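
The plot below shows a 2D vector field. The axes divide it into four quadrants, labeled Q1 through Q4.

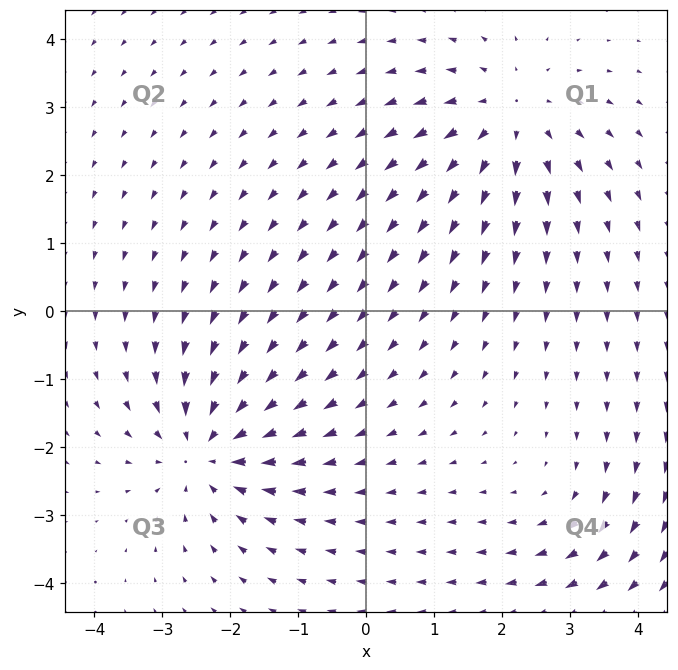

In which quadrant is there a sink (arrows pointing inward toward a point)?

Q3

The sink sits at approximately (-2.3, -2.0), which lies in quadrant Q3. The divergence there is about -5, negative as expected for a sink.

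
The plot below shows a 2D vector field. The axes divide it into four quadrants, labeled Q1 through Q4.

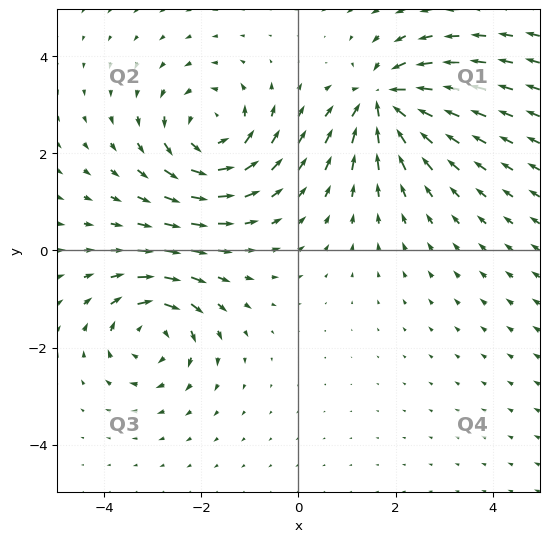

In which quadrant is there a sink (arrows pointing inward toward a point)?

Q1

The sink sits at approximately (1.7, 3.1), which lies in quadrant Q1. The divergence there is about -6, negative as expected for a sink.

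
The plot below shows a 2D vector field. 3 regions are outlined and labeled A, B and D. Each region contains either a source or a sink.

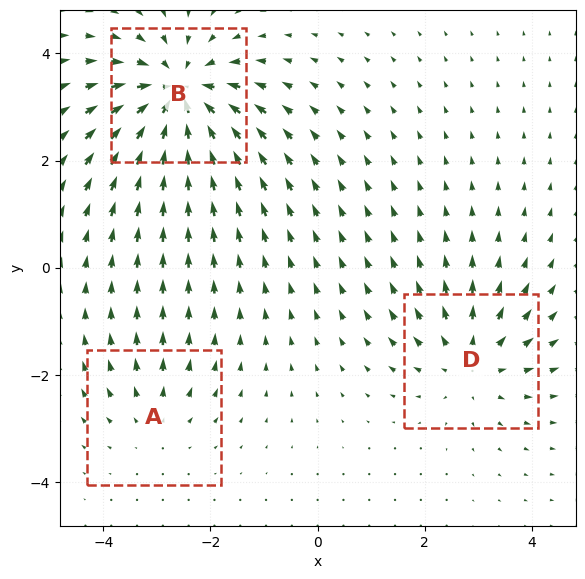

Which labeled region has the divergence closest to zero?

A

Divergence at each region's feature centre — A: about +2, B: about -5, D: about +3. Region A is closest to zero.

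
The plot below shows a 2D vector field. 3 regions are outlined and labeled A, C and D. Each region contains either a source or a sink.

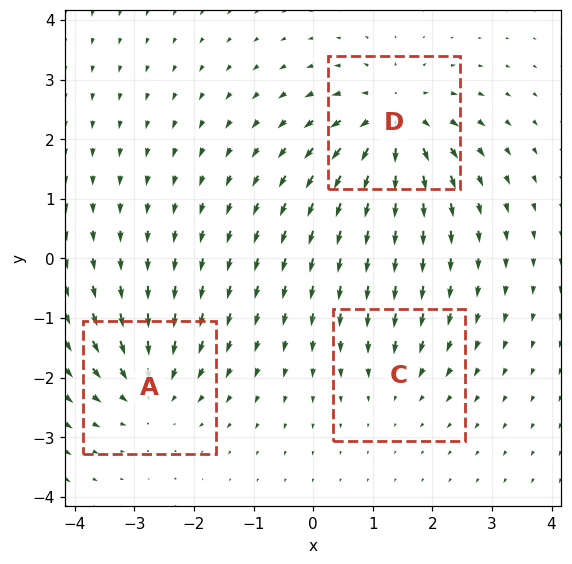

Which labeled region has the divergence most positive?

Divergence at each region's feature centre — A: about -4, C: about -2, D: about +5. Region D is most positive.

D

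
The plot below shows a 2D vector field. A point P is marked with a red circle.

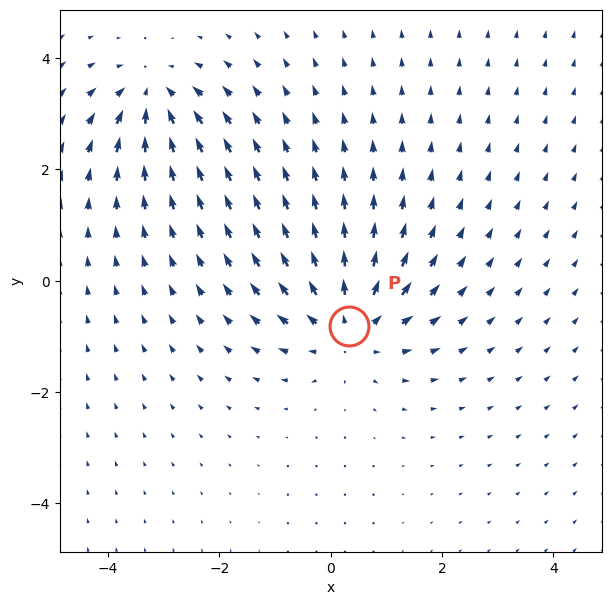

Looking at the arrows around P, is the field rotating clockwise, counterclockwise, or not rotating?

not rotating

Near P at (0.3, -0.8) the arrows show no circulation. The curl there is ≈0.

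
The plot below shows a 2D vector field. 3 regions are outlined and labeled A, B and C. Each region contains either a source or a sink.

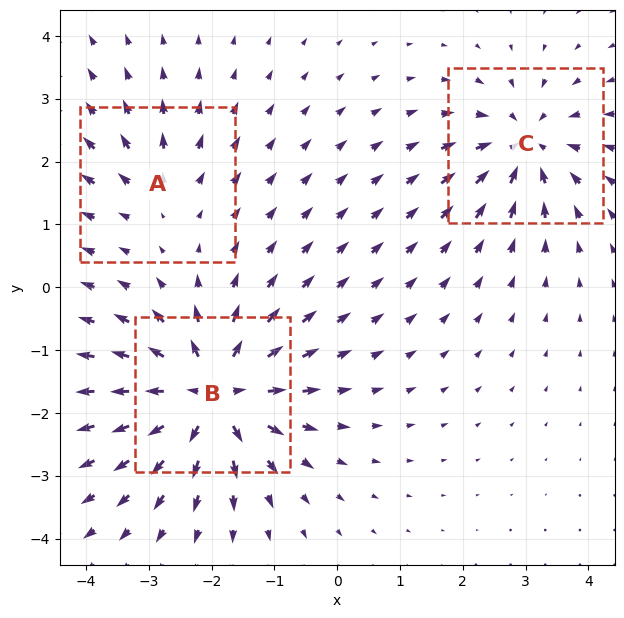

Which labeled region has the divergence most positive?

B

Divergence at each region's feature centre — A: about +2, B: about +6, C: about -4. Region B is most positive.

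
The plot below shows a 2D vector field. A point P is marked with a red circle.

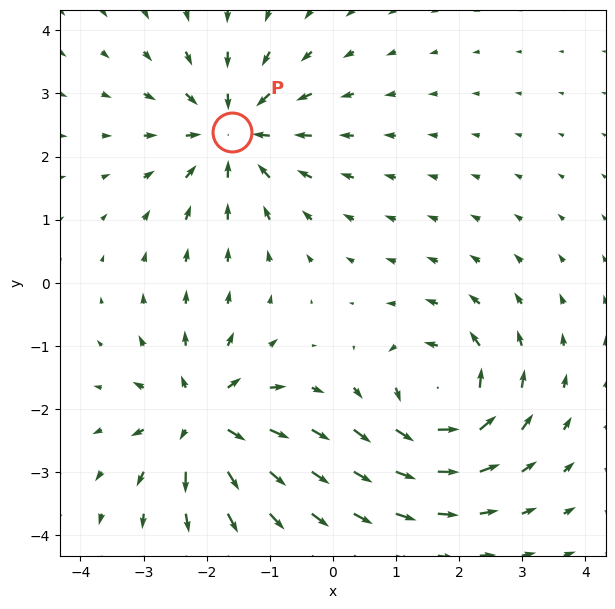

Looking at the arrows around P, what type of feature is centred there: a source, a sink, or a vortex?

sink

At P (-1.6, 2.4) the arrows converge inward. Divergence about -6, curl ≈0 — negative divergence with near-zero curl is a sink.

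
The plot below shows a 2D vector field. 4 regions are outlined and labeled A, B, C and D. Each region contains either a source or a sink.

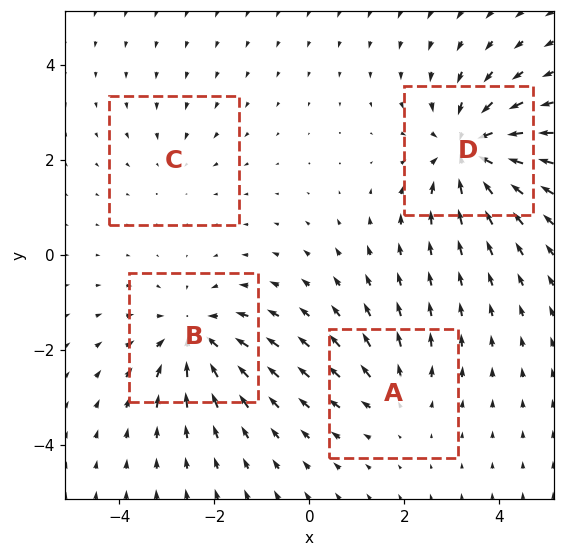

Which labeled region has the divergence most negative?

Divergence at each region's feature centre — A: about +3, B: about -5, C: about -2, D: about -6. Region D is most negative.

D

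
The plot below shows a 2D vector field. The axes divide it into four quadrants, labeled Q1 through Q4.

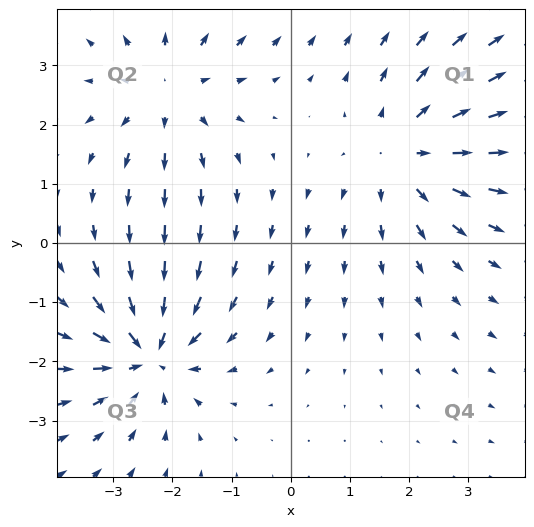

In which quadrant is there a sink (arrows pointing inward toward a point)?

The sink sits at approximately (-2.4, -1.9), which lies in quadrant Q3. The divergence there is about -4, negative as expected for a sink.

Q3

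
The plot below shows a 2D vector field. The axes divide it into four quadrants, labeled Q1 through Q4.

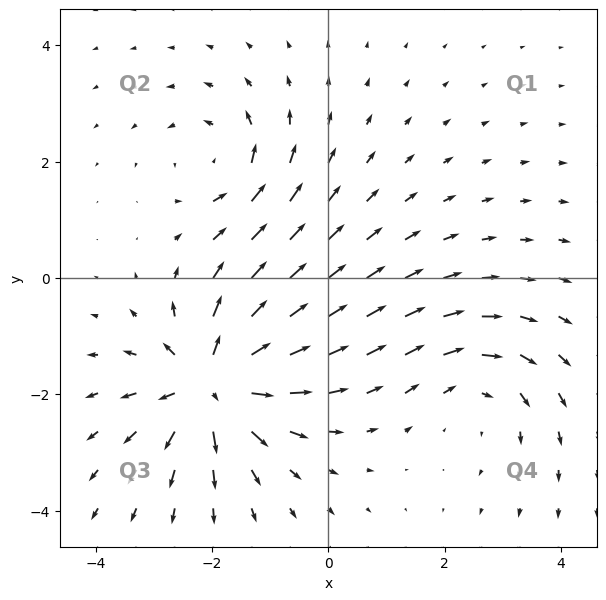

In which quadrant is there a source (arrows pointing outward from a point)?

Q3

The source sits at approximately (-2.0, -1.8), which lies in quadrant Q3. The divergence there is about +6, positive as expected for a source.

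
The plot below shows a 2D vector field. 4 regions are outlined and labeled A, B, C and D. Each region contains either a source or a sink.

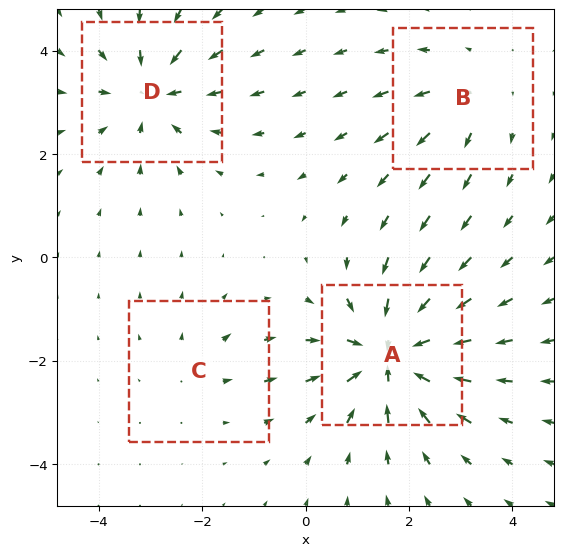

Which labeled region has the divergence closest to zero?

C

Divergence at each region's feature centre — A: about -7, B: about +3, C: about +2, D: about -5. Region C is closest to zero.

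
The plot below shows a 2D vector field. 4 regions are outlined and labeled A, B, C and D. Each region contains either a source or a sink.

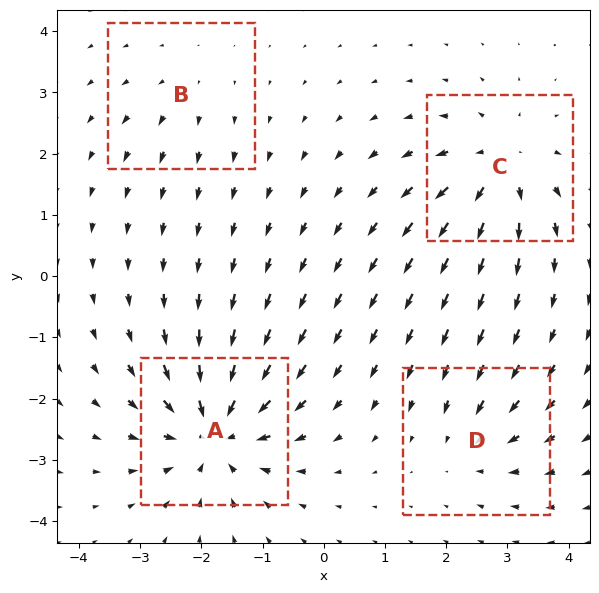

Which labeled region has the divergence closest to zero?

B

Divergence at each region's feature centre — A: about -7, B: about +2, C: about +6, D: about -4. Region B is closest to zero.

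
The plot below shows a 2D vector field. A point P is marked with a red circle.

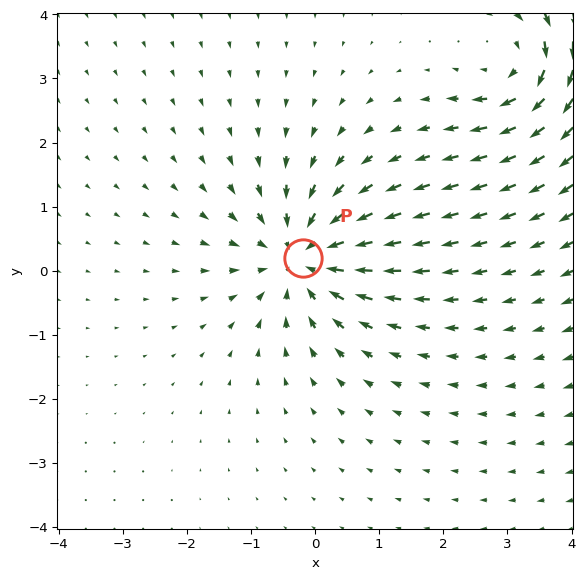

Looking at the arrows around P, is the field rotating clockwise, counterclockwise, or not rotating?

Near P at (-0.2, 0.2) the arrows show no circulation. The curl there is ≈0.

not rotating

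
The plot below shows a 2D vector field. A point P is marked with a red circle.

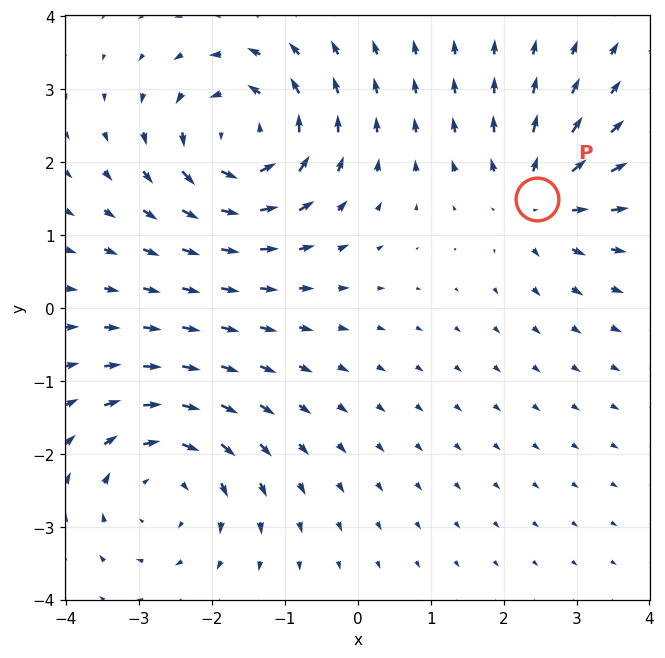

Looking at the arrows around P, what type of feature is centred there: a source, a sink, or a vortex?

source

At P (2.5, 1.5) the arrows spread outward. Divergence about +4, curl ≈0 — positive divergence with near-zero curl is a source.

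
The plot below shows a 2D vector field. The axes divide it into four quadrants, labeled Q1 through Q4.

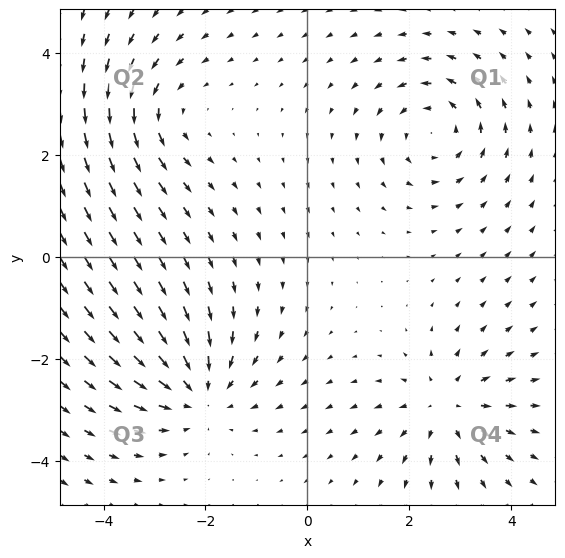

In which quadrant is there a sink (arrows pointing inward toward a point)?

Q3

The sink sits at approximately (-2.1, -2.6), which lies in quadrant Q3. The divergence there is about -4, negative as expected for a sink.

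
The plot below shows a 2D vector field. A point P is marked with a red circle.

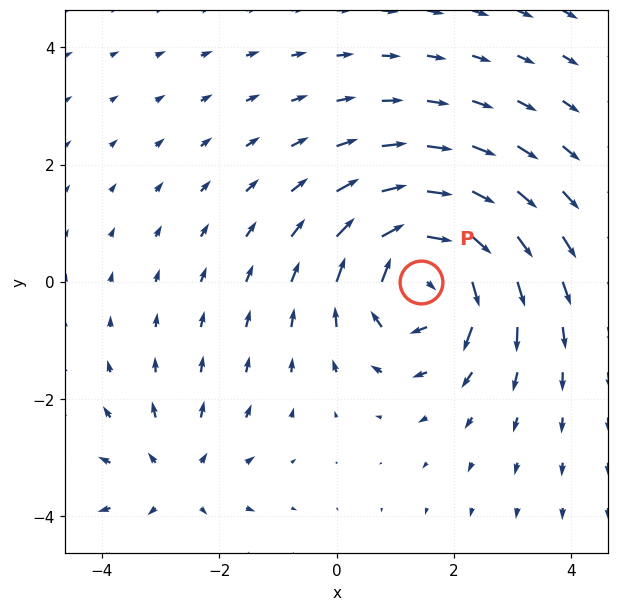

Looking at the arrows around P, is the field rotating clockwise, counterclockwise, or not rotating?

Near P at (1.4, -0.0) the arrows circulate clockwise. The curl (z-component) there is about -5; negative curl means clockwise rotation.

clockwise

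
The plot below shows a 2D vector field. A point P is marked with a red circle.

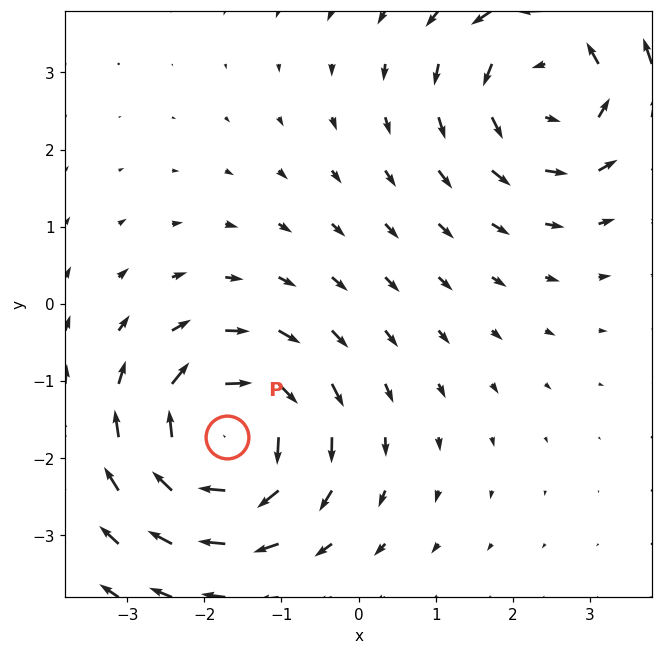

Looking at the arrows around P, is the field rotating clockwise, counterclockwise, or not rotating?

Near P at (-1.7, -1.7) the arrows circulate clockwise. The curl (z-component) there is about -4; negative curl means clockwise rotation.

clockwise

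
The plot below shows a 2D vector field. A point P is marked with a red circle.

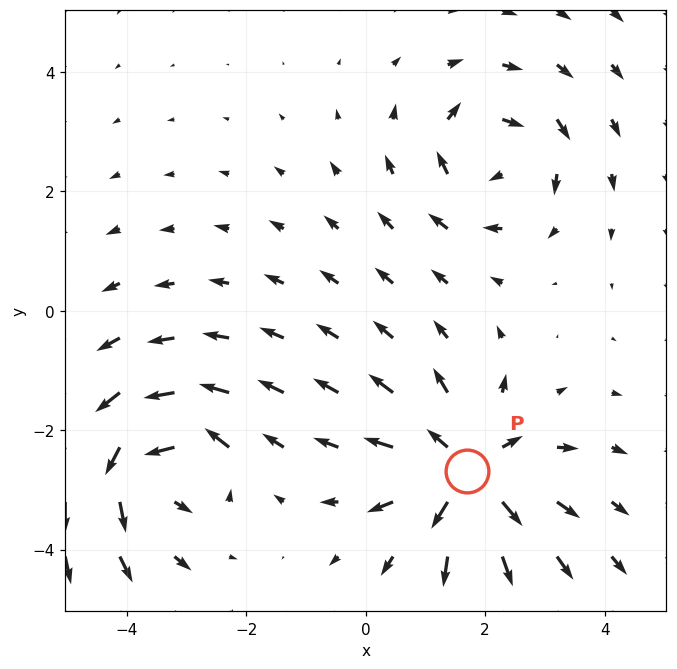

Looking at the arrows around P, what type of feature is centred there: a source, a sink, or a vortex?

At P (1.7, -2.7) the arrows spread outward. Divergence about +5, curl ≈0 — positive divergence with near-zero curl is a source.

source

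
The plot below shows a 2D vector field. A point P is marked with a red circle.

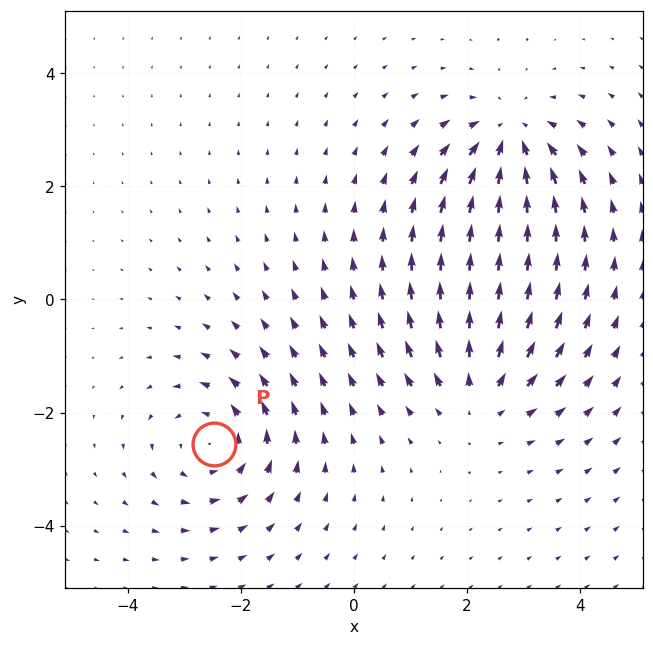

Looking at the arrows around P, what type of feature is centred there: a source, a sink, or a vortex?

At P (-2.5, -2.6) the arrows circulate counterclockwise. Divergence ≈0, curl about +3 — near-zero divergence with nonzero curl is a vortex.

vortex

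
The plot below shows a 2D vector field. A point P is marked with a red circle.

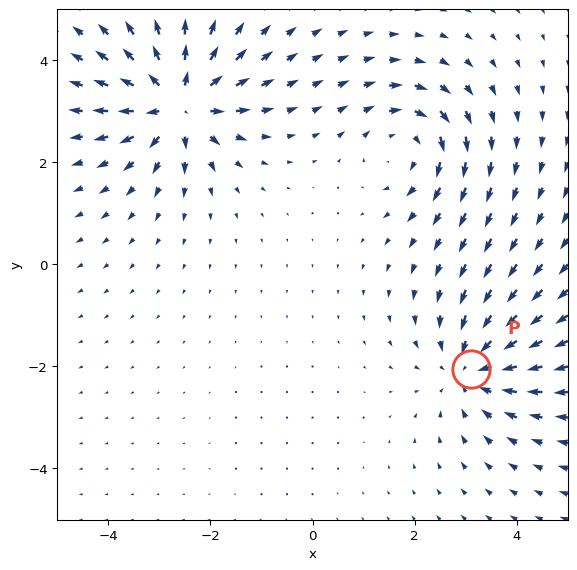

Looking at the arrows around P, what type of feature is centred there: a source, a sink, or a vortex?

At P (3.1, -2.1) the arrows converge inward. Divergence about -4, curl ≈0 — negative divergence with near-zero curl is a sink.

sink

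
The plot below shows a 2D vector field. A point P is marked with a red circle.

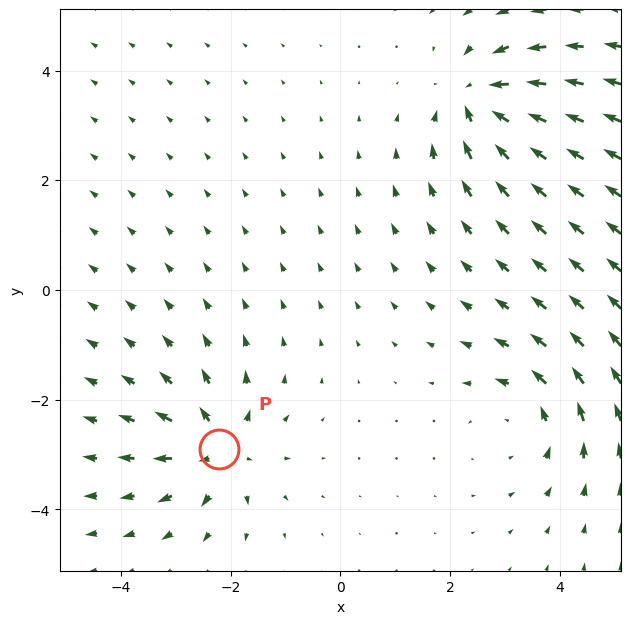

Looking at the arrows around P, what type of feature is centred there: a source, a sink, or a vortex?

At P (-2.2, -2.9) the arrows spread outward. Divergence about +4, curl ≈0 — positive divergence with near-zero curl is a source.

source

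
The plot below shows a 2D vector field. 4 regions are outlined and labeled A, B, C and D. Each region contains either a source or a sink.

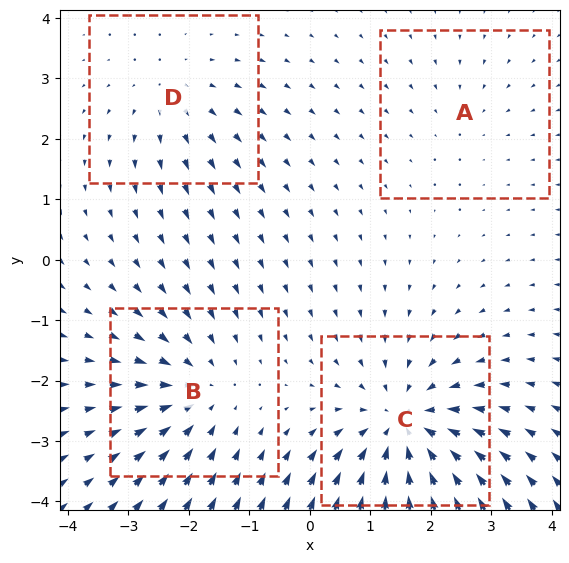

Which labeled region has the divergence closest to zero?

A

Divergence at each region's feature centre — A: about -2, B: about -4, C: about -6, D: about +3. Region A is closest to zero.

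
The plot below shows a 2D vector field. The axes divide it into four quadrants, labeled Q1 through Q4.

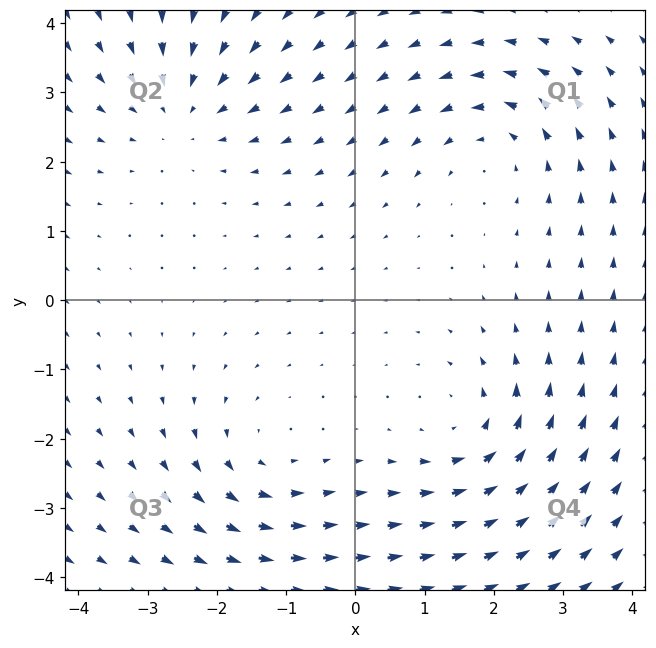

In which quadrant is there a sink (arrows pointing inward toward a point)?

Q2

The sink sits at approximately (-2.5, 2.8), which lies in quadrant Q2. The divergence there is about -4, negative as expected for a sink.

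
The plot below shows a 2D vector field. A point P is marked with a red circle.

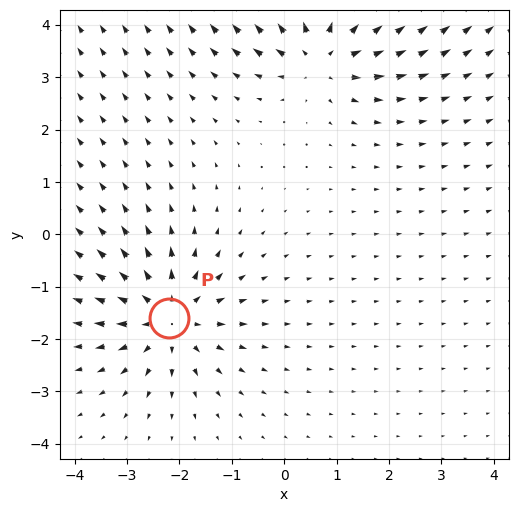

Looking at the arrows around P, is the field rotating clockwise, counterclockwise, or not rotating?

not rotating

Near P at (-2.2, -1.6) the arrows show no circulation. The curl there is ≈0.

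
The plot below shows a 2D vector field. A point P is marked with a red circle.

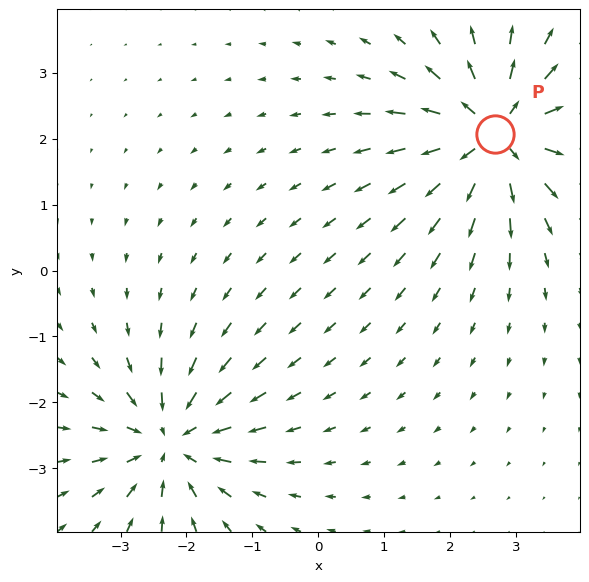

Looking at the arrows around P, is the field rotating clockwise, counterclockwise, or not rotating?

not rotating

Near P at (2.7, 2.1) the arrows show no circulation. The curl there is ≈0.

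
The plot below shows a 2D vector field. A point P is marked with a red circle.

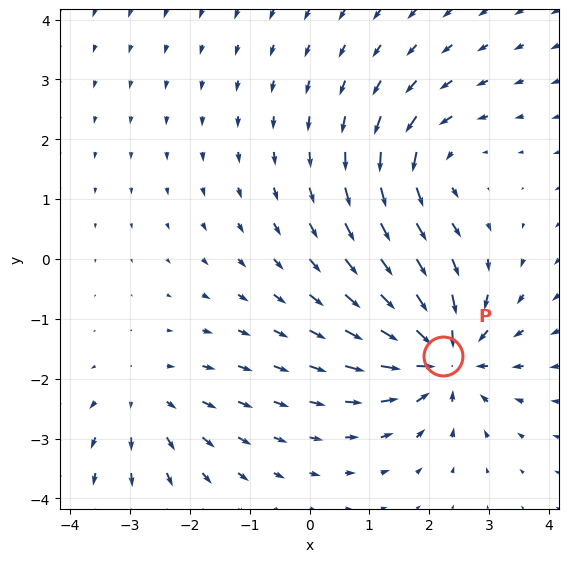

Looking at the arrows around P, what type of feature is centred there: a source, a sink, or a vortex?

sink

At P (2.2, -1.6) the arrows converge inward. Divergence about -6, curl ≈0 — negative divergence with near-zero curl is a sink.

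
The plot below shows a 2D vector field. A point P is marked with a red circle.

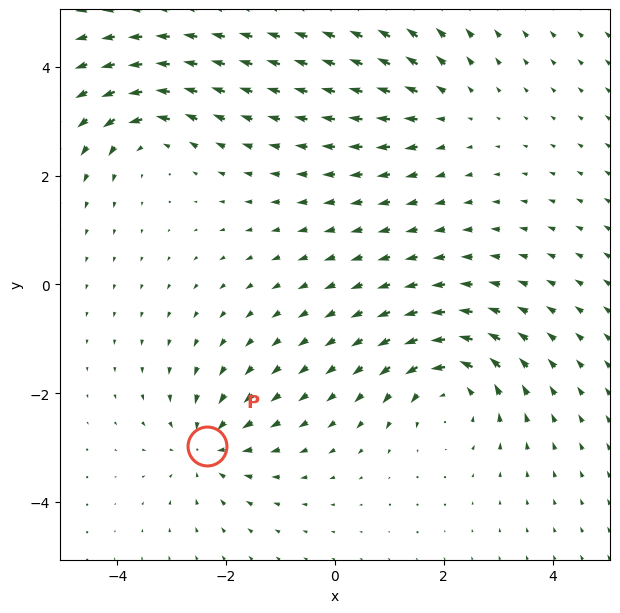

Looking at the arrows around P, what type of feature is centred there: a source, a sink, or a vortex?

sink

At P (-2.3, -3.0) the arrows converge inward. Divergence about -4, curl ≈0 — negative divergence with near-zero curl is a sink.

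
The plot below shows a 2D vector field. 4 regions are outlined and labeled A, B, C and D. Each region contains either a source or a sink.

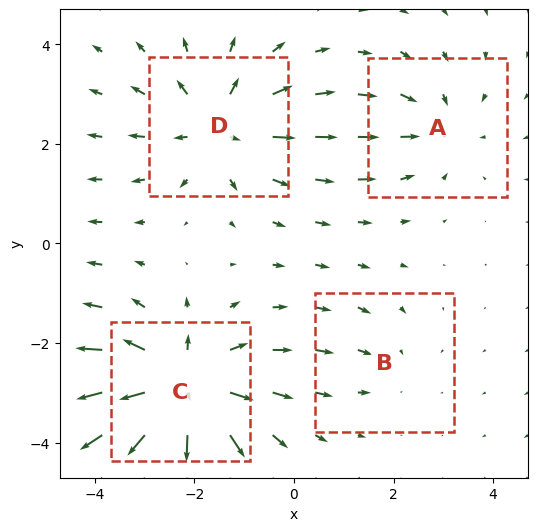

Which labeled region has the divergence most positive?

C

Divergence at each region's feature centre — A: about -3, B: about -2, C: about +6, D: about +4. Region C is most positive.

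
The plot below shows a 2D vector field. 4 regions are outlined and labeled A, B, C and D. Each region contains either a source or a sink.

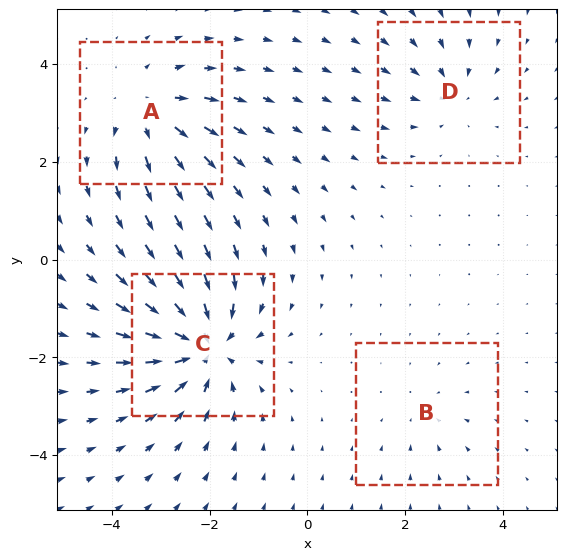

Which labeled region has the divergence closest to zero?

B

Divergence at each region's feature centre — A: about +5, B: about -2, C: about -8, D: about -4. Region B is closest to zero.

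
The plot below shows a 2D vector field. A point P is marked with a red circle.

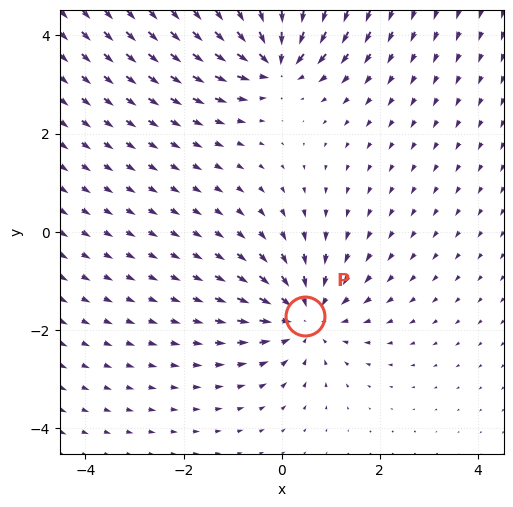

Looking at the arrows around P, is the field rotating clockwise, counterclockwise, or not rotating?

Near P at (0.5, -1.7) the arrows show no circulation. The curl there is ≈0.

not rotating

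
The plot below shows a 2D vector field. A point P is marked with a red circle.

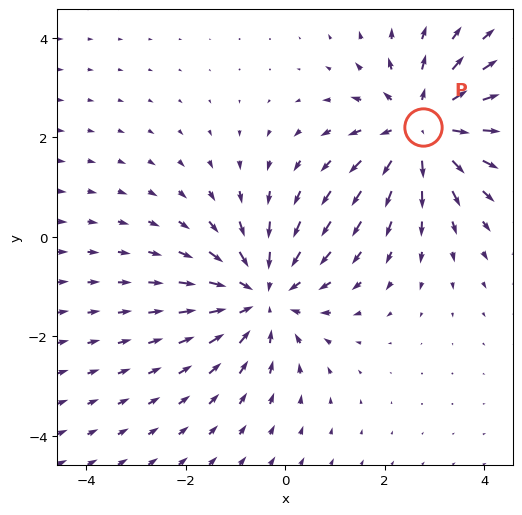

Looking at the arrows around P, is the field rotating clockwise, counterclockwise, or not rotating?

not rotating

Near P at (2.8, 2.2) the arrows show no circulation. The curl there is ≈0.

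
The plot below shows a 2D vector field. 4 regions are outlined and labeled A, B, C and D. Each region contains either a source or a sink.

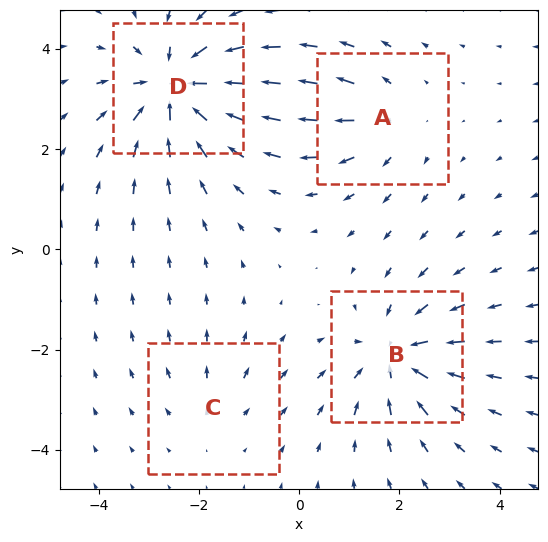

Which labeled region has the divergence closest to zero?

C

Divergence at each region's feature centre — A: about +3, B: about -5, C: about +2, D: about -7. Region C is closest to zero.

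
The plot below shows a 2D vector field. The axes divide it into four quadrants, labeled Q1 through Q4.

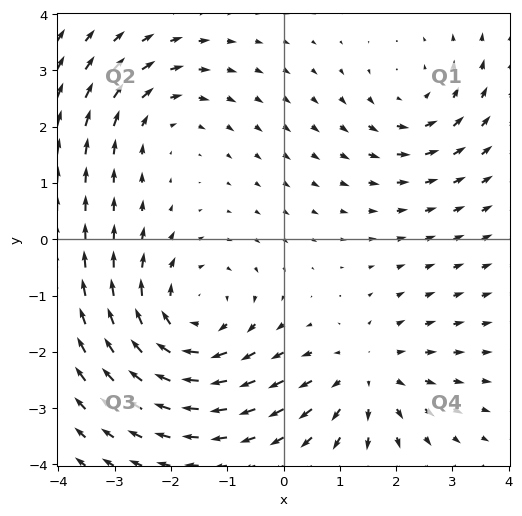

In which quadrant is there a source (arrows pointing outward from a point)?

The source sits at approximately (1.5, -2.4), which lies in quadrant Q4. The divergence there is about +3, positive as expected for a source.

Q4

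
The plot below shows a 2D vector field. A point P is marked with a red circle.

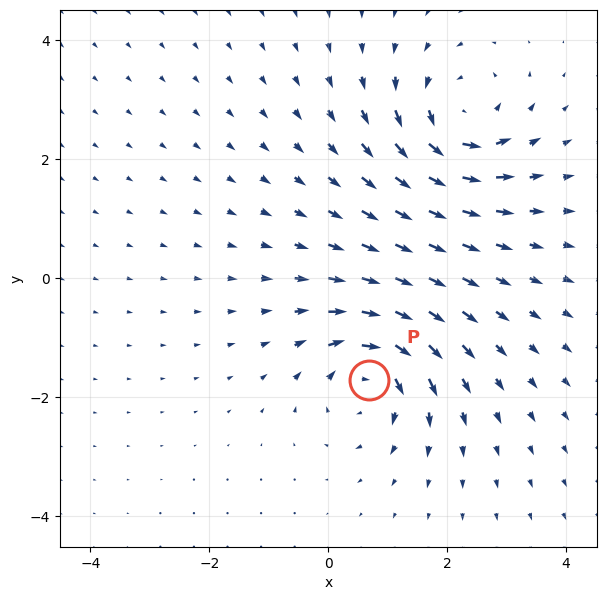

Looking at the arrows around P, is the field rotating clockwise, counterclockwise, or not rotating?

clockwise

Near P at (0.7, -1.7) the arrows circulate clockwise. The curl (z-component) there is about -5; negative curl means clockwise rotation.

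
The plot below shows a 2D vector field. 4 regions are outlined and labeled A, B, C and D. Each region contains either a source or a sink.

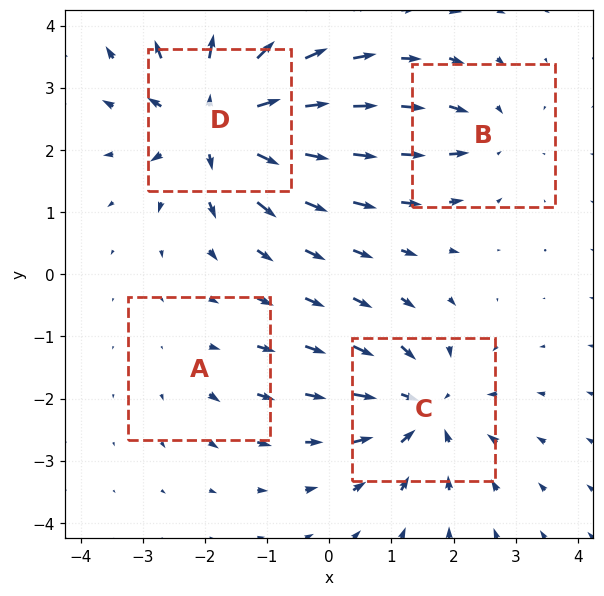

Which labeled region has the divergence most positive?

D

Divergence at each region's feature centre — A: about +2, B: about -4, C: about -6, D: about +8. Region D is most positive.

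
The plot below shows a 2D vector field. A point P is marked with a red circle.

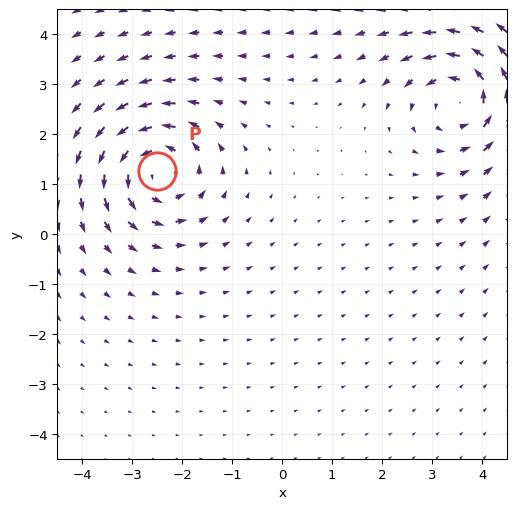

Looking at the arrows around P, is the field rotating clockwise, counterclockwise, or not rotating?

Near P at (-2.5, 1.3) the arrows circulate counterclockwise. The curl (z-component) there is about +5; positive curl means counterclockwise rotation.

counterclockwise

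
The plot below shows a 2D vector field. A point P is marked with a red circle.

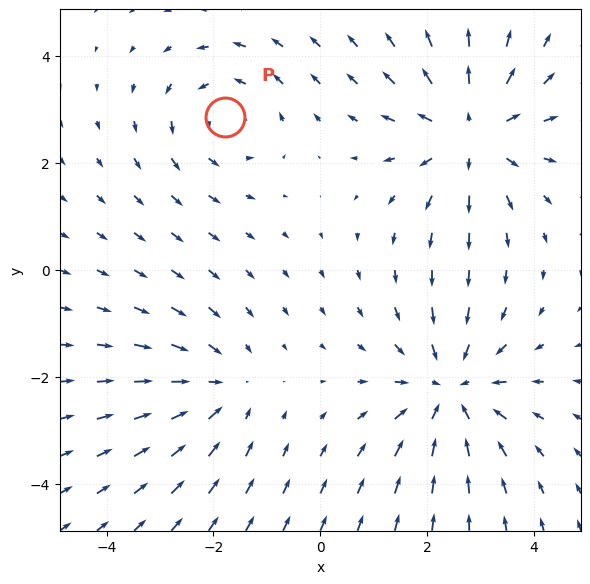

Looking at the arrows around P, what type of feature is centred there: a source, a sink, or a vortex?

vortex

At P (-1.8, 2.9) the arrows circulate counterclockwise. Divergence ≈0, curl about +3 — near-zero divergence with nonzero curl is a vortex.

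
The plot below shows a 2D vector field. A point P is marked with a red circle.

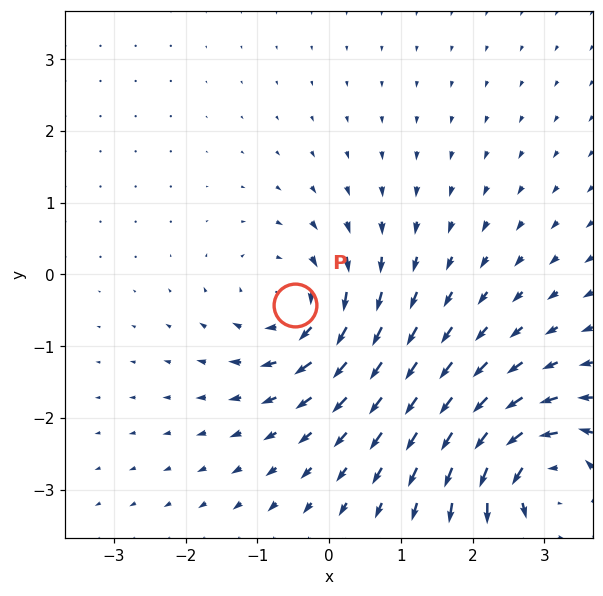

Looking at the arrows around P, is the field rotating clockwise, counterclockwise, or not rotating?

Near P at (-0.5, -0.4) the arrows circulate clockwise. The curl (z-component) there is about -5; negative curl means clockwise rotation.

clockwise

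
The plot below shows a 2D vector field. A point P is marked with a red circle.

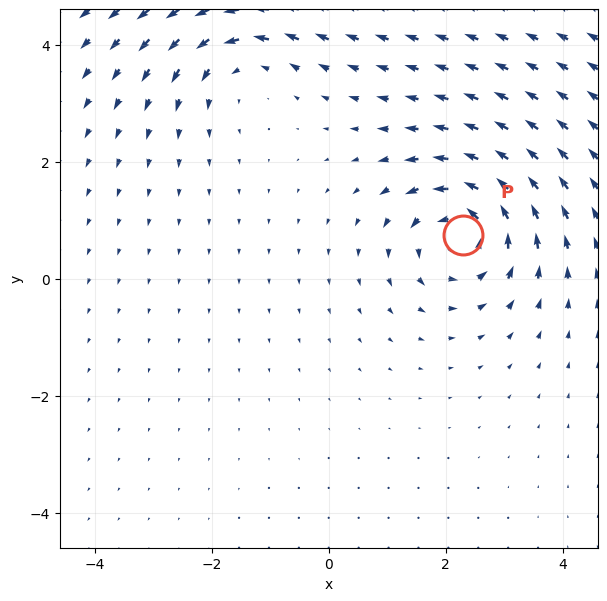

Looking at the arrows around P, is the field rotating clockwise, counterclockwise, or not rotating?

Near P at (2.3, 0.7) the arrows circulate counterclockwise. The curl (z-component) there is about +6; positive curl means counterclockwise rotation.

counterclockwise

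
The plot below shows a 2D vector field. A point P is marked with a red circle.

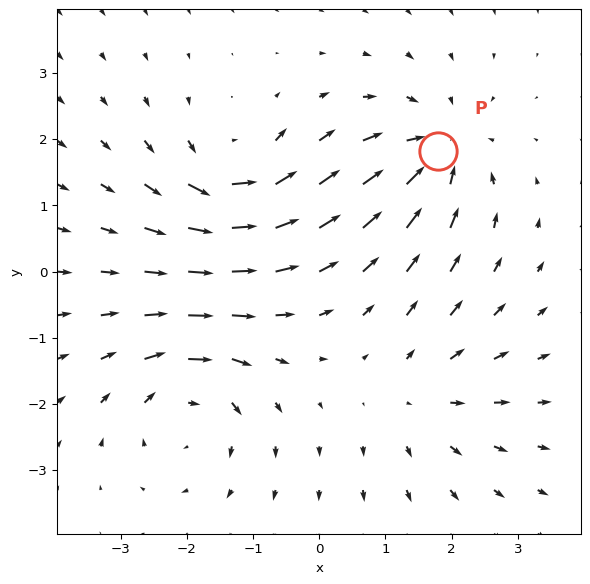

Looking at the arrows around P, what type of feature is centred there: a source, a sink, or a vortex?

At P (1.8, 1.8) the arrows converge inward. Divergence about -5, curl ≈0 — negative divergence with near-zero curl is a sink.

sink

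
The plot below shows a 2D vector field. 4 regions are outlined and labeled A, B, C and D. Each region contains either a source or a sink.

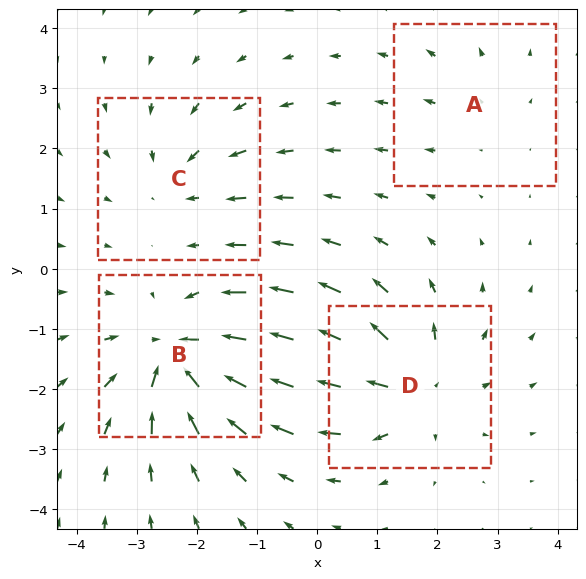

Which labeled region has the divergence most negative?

B

Divergence at each region's feature centre — A: about +2, B: about -7, C: about -4, D: about +6. Region B is most negative.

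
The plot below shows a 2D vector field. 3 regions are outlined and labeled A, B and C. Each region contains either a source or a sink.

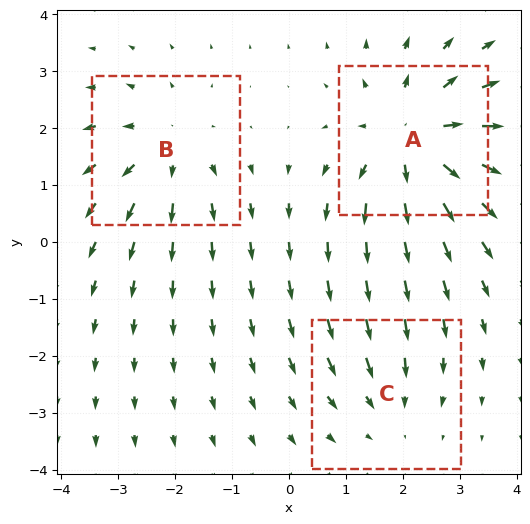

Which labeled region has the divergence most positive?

Divergence at each region's feature centre — A: about +4, B: about +3, C: about -2. Region A is most positive.

A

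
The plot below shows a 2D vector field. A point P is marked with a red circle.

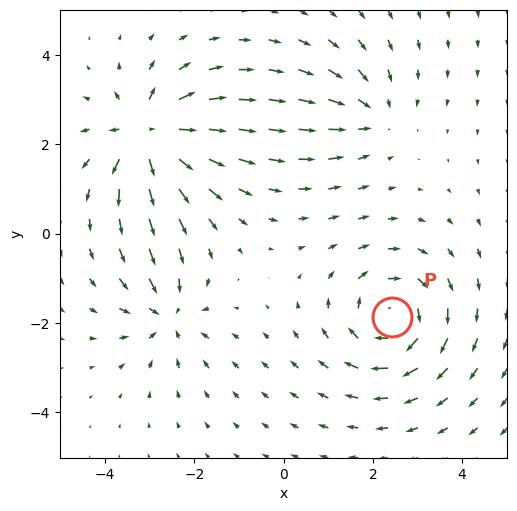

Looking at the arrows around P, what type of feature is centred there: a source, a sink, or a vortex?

At P (2.4, -1.9) the arrows circulate clockwise. Divergence ≈0, curl about -5 — near-zero divergence with nonzero curl is a vortex.

vortex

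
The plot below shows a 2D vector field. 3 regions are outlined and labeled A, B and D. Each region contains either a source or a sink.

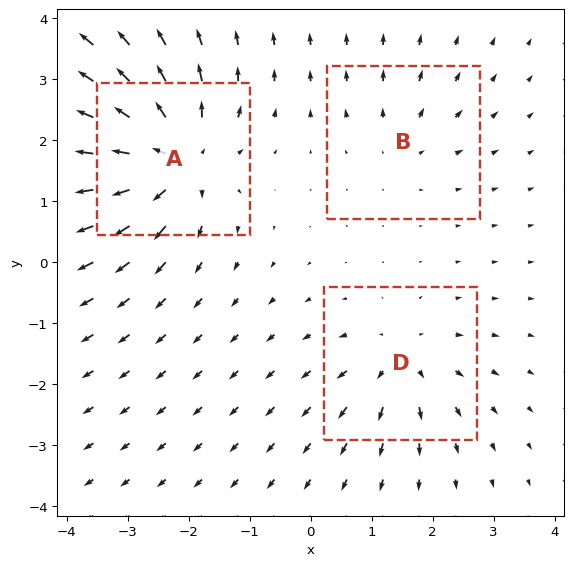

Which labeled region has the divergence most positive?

Divergence at each region's feature centre — A: about +6, B: about +2, D: about +3. Region A is most positive.

A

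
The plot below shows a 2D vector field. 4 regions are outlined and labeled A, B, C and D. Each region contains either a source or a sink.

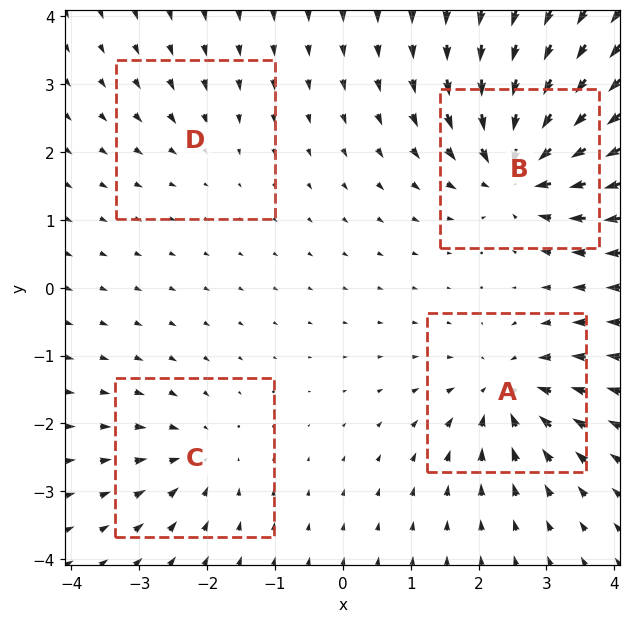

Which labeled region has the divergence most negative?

Divergence at each region's feature centre — A: about -6, B: about -8, C: about -4, D: about -2. Region B is most negative.

B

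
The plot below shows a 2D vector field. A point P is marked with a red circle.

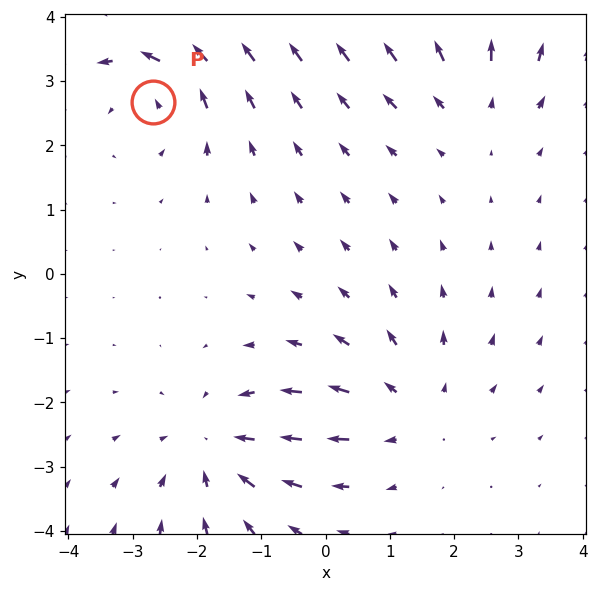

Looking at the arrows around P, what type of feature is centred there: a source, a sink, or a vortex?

At P (-2.7, 2.7) the arrows circulate counterclockwise. Divergence ≈0, curl about +4 — near-zero divergence with nonzero curl is a vortex.

vortex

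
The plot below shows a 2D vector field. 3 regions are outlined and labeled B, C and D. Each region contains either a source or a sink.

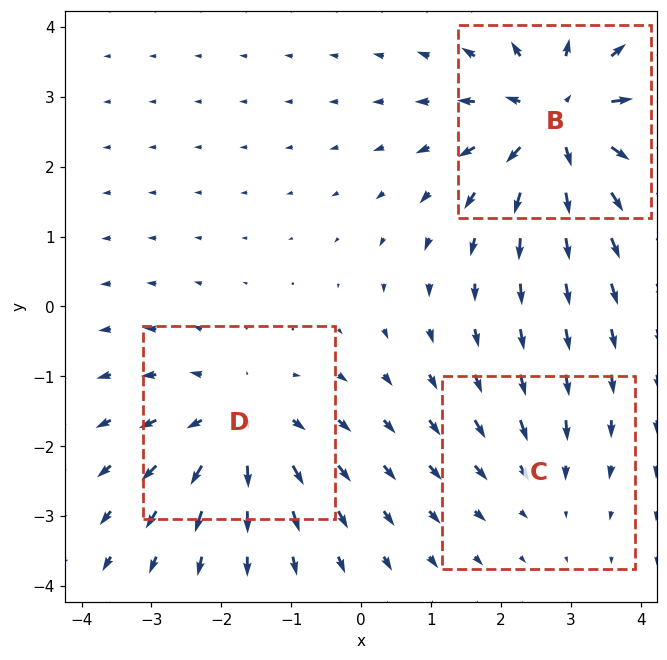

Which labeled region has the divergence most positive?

B

Divergence at each region's feature centre — B: about +5, C: about -2, D: about +3. Region B is most positive.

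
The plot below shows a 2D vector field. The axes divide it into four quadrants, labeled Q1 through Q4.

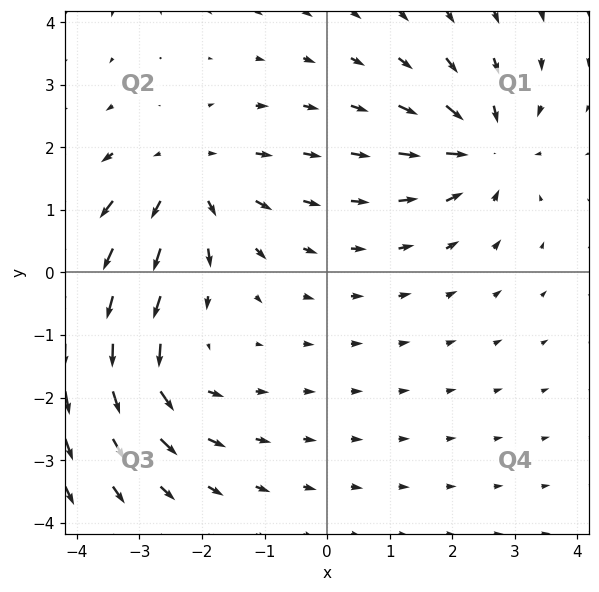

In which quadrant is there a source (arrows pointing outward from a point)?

The source sits at approximately (-2.2, 1.5), which lies in quadrant Q2. The divergence there is about +4, positive as expected for a source.

Q2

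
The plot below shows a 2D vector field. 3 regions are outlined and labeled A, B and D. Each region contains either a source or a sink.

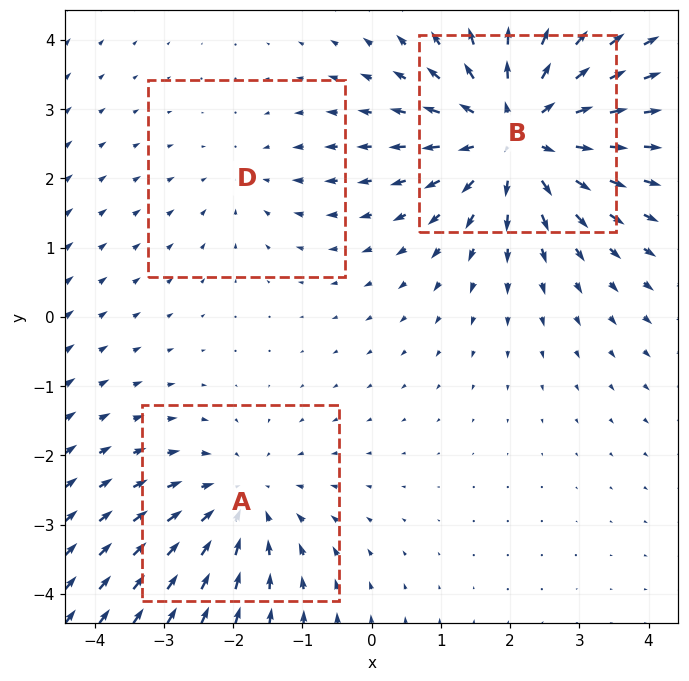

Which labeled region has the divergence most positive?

B

Divergence at each region's feature centre — A: about -3, B: about +5, D: about -2. Region B is most positive.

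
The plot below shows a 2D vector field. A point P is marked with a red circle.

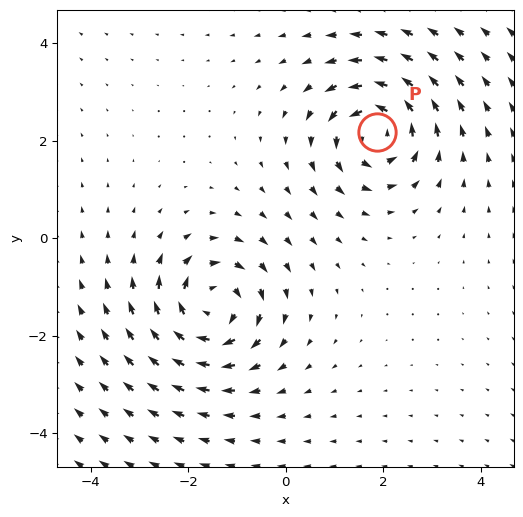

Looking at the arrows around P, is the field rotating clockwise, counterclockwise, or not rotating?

Near P at (1.9, 2.2) the arrows circulate counterclockwise. The curl (z-component) there is about +6; positive curl means counterclockwise rotation.

counterclockwise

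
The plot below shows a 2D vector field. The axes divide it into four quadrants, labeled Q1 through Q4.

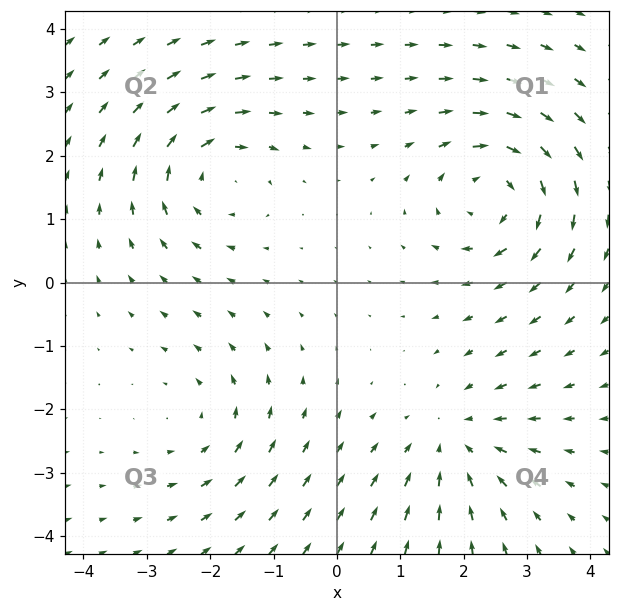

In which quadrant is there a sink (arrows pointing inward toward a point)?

The sink sits at approximately (1.9, -2.5), which lies in quadrant Q4. The divergence there is about -4, negative as expected for a sink.

Q4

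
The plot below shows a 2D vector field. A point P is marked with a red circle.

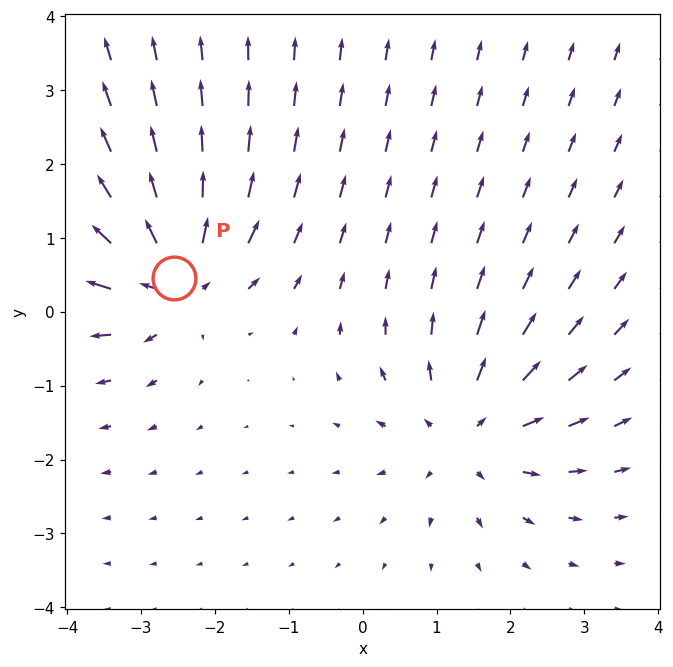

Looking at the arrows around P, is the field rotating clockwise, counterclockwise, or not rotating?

Near P at (-2.6, 0.5) the arrows show no circulation. The curl there is ≈0.

not rotating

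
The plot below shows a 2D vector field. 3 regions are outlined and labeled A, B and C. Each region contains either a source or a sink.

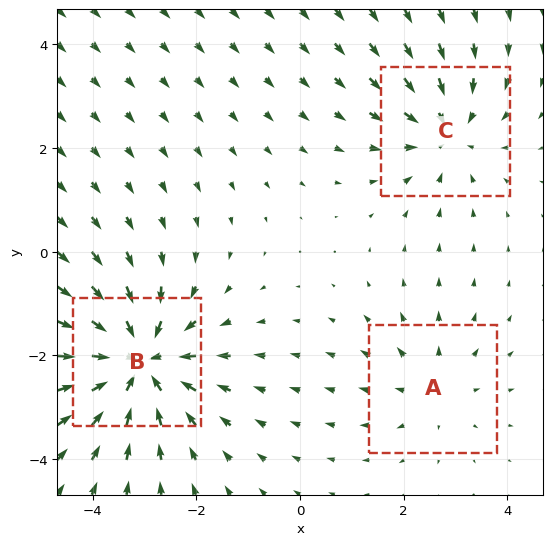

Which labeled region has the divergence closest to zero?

A

Divergence at each region's feature centre — A: about +2, B: about -5, C: about -3. Region A is closest to zero.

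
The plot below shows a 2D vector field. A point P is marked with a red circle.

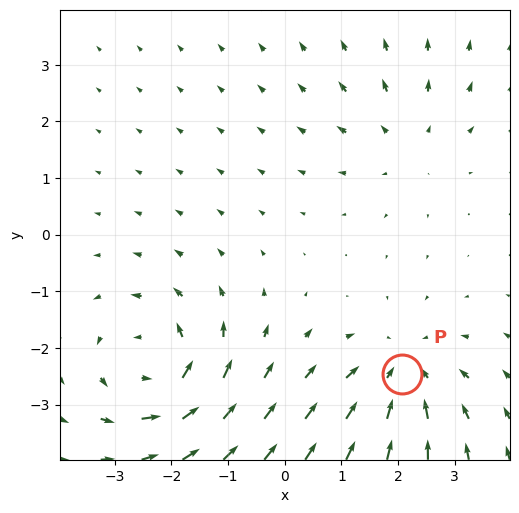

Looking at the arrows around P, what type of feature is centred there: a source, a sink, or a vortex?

At P (2.1, -2.5) the arrows converge inward. Divergence about -4, curl ≈0 — negative divergence with near-zero curl is a sink.

sink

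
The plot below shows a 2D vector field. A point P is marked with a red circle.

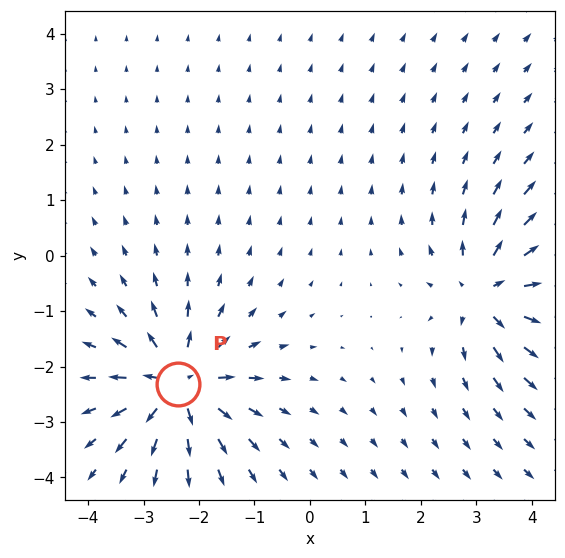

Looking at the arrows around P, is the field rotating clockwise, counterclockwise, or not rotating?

not rotating

Near P at (-2.4, -2.3) the arrows show no circulation. The curl there is ≈0.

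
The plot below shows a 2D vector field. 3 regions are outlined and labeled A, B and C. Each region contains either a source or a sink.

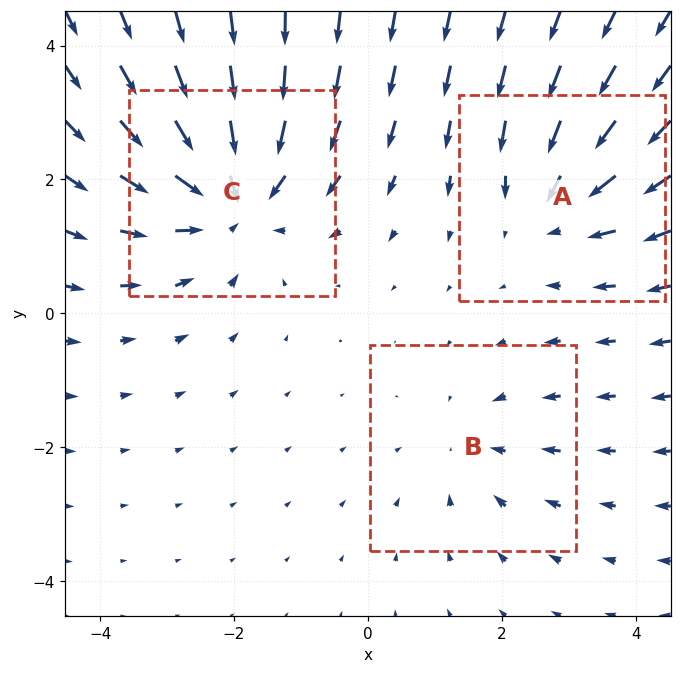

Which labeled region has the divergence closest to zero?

Divergence at each region's feature centre — A: about -3, B: about -2, C: about -4. Region B is closest to zero.

B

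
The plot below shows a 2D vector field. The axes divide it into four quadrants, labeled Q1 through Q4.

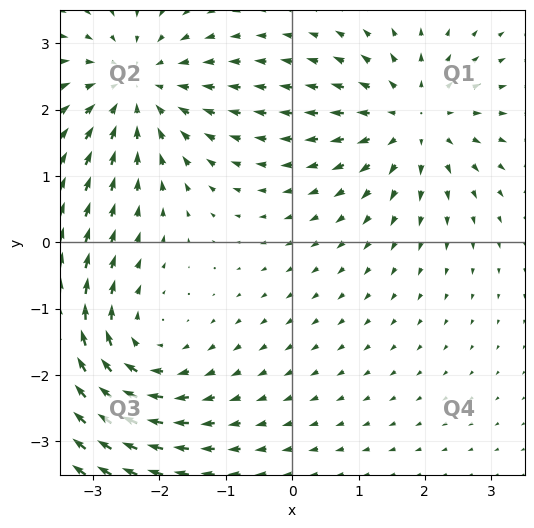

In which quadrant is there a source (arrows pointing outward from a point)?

Q1

The source sits at approximately (1.8, 1.8), which lies in quadrant Q1. The divergence there is about +3, positive as expected for a source.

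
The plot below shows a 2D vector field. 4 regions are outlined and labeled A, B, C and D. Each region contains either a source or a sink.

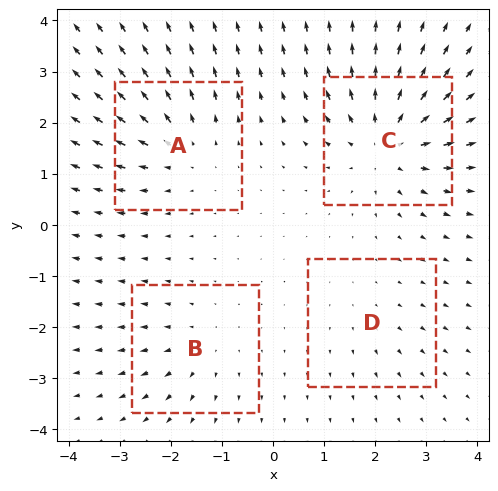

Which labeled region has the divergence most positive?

C

Divergence at each region's feature centre — A: about +4, B: about +3, C: about +7, D: about +2. Region C is most positive.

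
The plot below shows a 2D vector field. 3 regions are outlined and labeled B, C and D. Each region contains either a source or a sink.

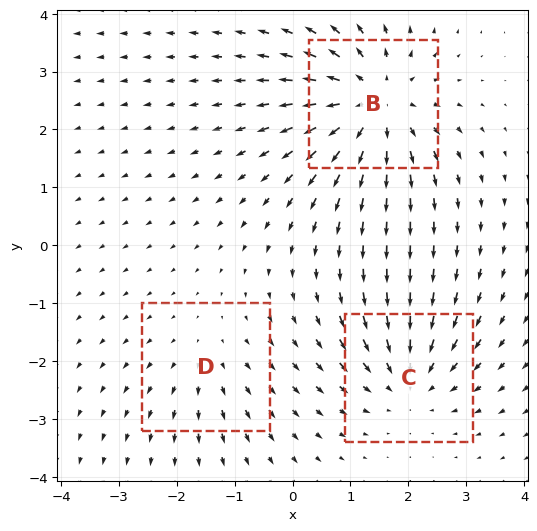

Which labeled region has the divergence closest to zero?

D

Divergence at each region's feature centre — B: about +5, C: about -3, D: about +2. Region D is closest to zero.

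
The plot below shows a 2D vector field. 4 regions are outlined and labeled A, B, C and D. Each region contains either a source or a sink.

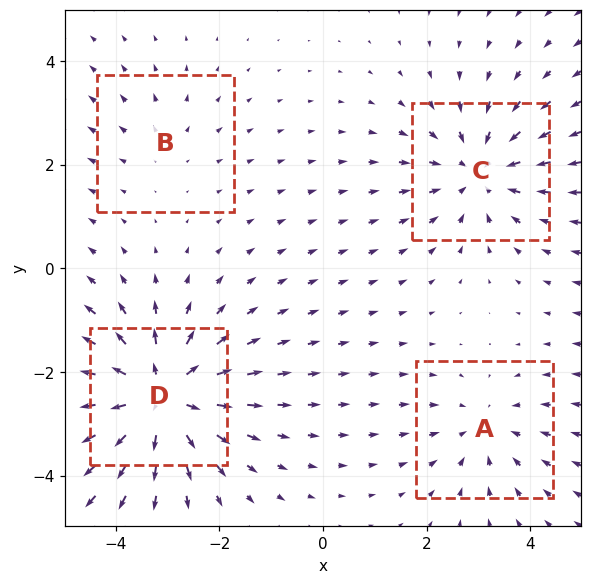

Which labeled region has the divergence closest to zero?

B

Divergence at each region's feature centre — A: about -3, B: about +2, C: about -5, D: about +7. Region B is closest to zero.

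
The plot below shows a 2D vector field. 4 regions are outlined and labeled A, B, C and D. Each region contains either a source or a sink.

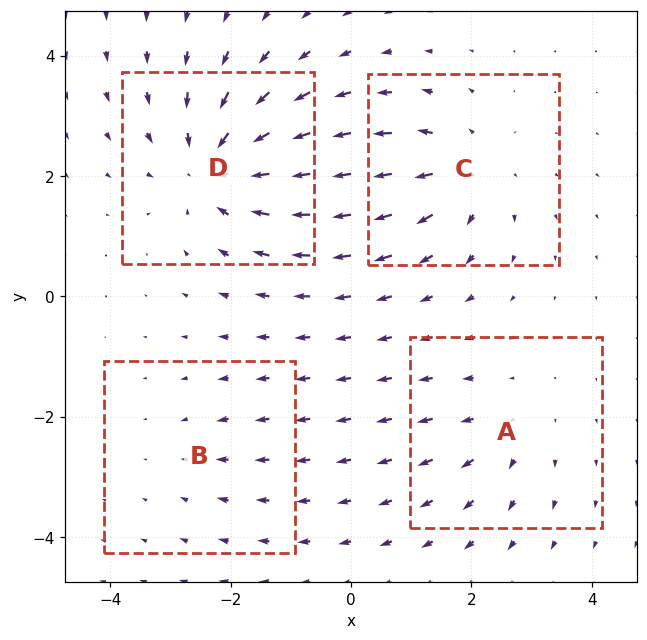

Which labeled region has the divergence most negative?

Divergence at each region's feature centre — A: about +3, B: about -2, C: about +4, D: about -6. Region D is most negative.

D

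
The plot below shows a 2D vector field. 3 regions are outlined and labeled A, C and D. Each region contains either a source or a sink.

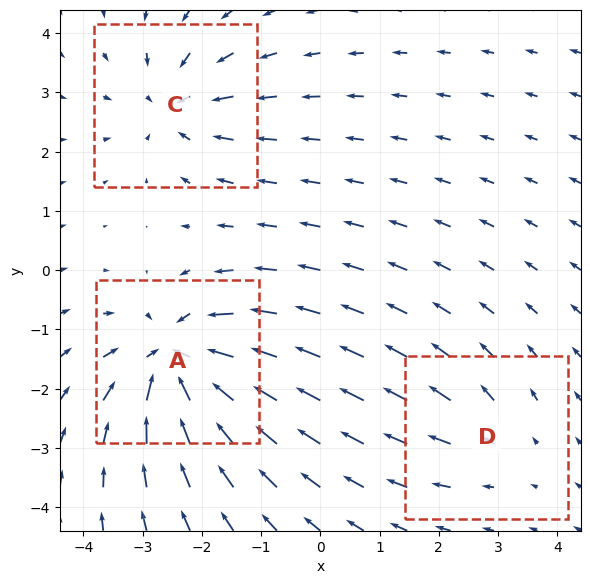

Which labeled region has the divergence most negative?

A

Divergence at each region's feature centre — A: about -6, C: about -4, D: about +2. Region A is most negative.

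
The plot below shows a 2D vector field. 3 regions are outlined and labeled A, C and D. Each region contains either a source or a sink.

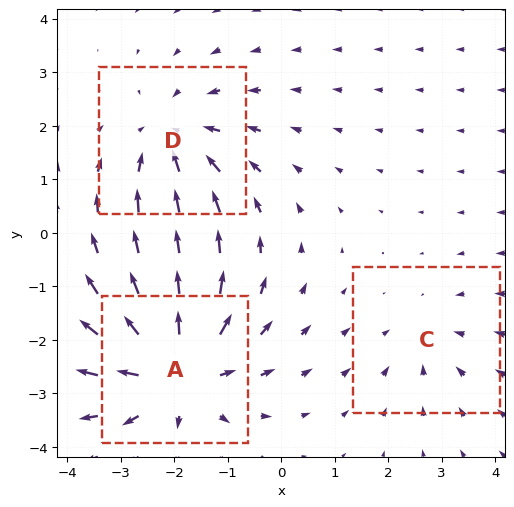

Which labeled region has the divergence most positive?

Divergence at each region's feature centre — A: about +4, C: about -2, D: about -3. Region A is most positive.

A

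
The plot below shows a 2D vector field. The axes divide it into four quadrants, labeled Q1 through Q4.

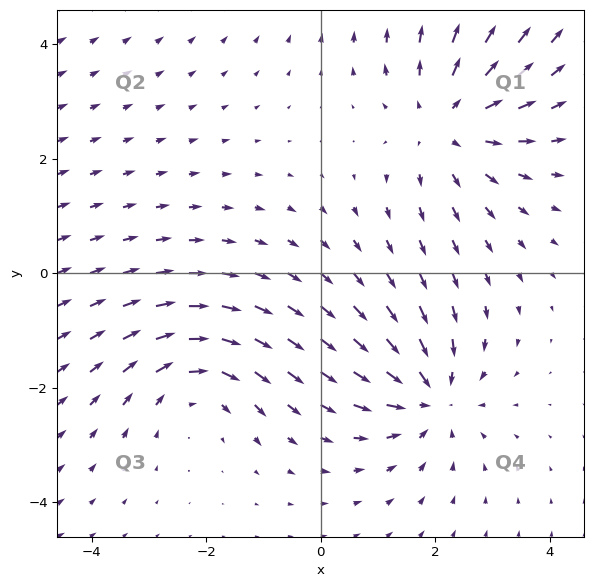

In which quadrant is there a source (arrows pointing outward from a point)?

The source sits at approximately (2.2, 2.6), which lies in quadrant Q1. The divergence there is about +3, positive as expected for a source.

Q1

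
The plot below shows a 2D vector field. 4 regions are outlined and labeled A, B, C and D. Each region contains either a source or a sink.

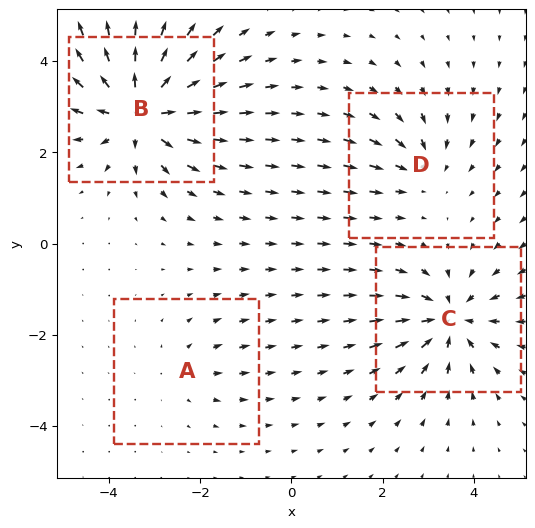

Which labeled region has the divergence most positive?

Divergence at each region's feature centre — A: about +2, B: about +7, C: about -5, D: about -3. Region B is most positive.

B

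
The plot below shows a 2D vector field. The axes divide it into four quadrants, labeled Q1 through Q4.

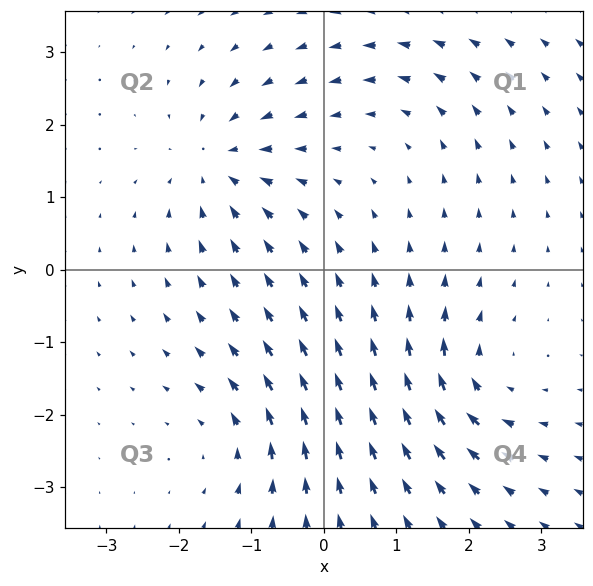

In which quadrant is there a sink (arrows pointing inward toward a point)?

The sink sits at approximately (-1.5, 1.4), which lies in quadrant Q2. The divergence there is about -5, negative as expected for a sink.

Q2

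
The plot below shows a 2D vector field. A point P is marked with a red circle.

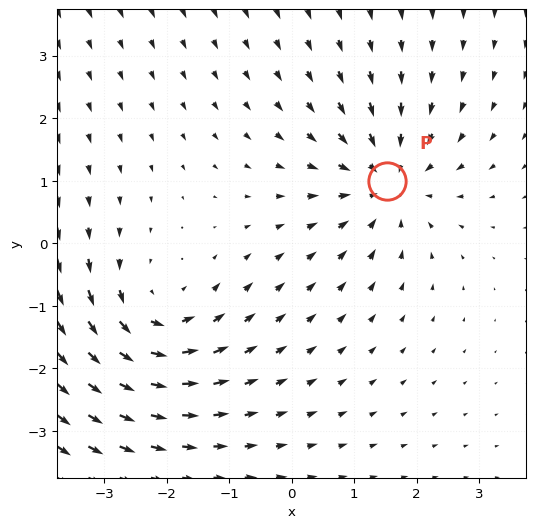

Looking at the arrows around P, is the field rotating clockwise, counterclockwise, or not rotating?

Near P at (1.5, 1.0) the arrows show no circulation. The curl there is ≈0.

not rotating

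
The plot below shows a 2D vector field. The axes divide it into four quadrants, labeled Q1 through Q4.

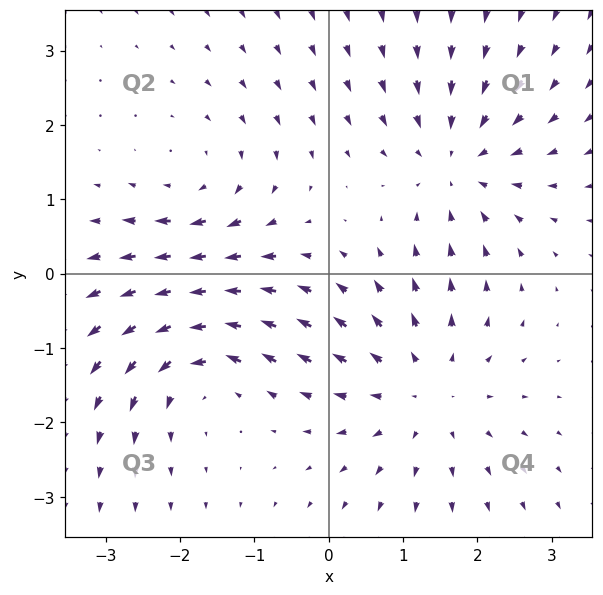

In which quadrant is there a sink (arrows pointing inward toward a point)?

The sink sits at approximately (1.7, 1.5), which lies in quadrant Q1. The divergence there is about -3, negative as expected for a sink.

Q1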